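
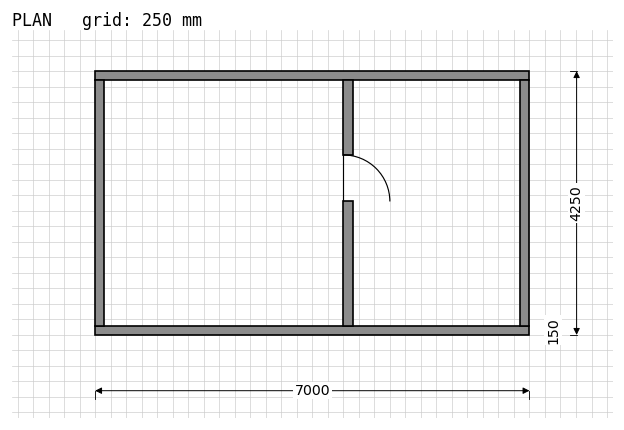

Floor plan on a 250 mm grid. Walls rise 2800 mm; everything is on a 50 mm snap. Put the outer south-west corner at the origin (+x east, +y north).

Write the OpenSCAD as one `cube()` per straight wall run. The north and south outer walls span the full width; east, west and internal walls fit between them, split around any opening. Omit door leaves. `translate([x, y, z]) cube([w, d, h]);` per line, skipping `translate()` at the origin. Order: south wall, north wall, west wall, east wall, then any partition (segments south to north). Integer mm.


cube([7000, 150, 2800]);
translate([0, 4100, 0]) cube([7000, 150, 2800]);
translate([0, 150, 0]) cube([150, 3950, 2800]);
translate([6850, 150, 0]) cube([150, 3950, 2800]);
translate([4000, 150, 0]) cube([150, 2000, 2800]);
translate([4000, 2900, 0]) cube([150, 1200, 2800]);


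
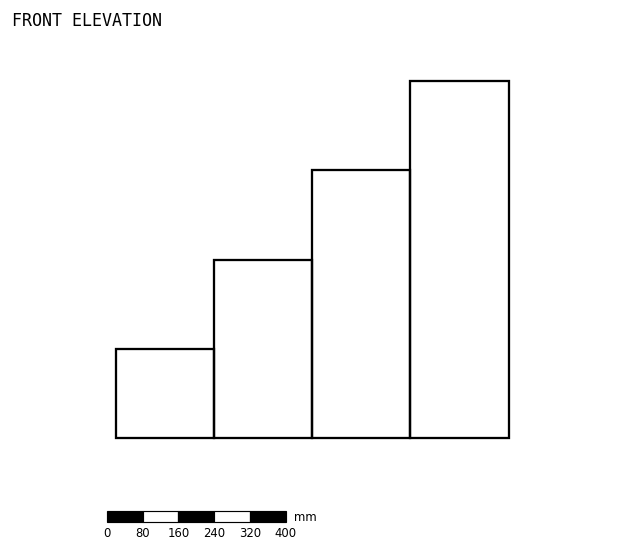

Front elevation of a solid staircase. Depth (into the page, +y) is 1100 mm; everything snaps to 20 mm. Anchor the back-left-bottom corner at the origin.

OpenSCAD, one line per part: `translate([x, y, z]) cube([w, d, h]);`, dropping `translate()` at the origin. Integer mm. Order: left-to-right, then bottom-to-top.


cube([220, 1100, 200]);
translate([220, 0, 0]) cube([220, 1100, 400]);
translate([440, 0, 0]) cube([220, 1100, 600]);
translate([660, 0, 0]) cube([220, 1100, 800]);


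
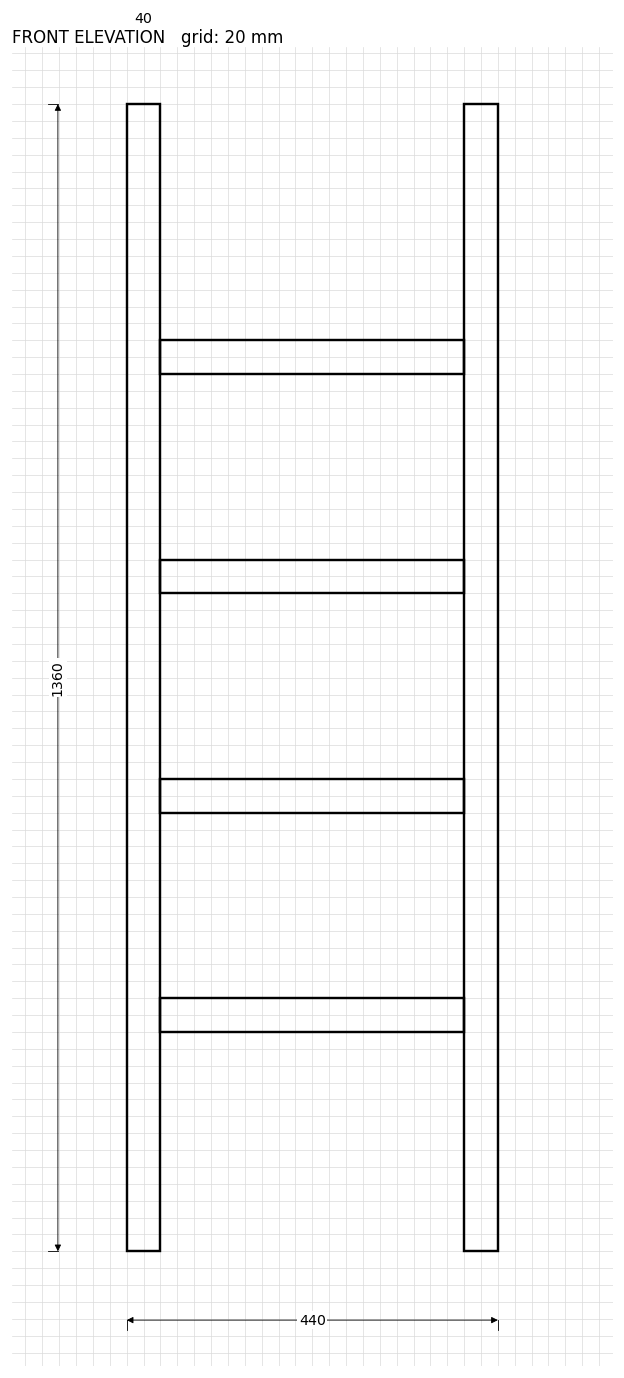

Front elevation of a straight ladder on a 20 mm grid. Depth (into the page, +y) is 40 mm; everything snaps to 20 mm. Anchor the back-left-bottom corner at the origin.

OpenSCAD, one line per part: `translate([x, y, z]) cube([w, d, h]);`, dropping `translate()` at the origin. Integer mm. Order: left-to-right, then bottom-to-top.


cube([40, 40, 1360]);
translate([40, 0, 260]) cube([360, 40, 40]);
translate([40, 0, 520]) cube([360, 40, 40]);
translate([40, 0, 780]) cube([360, 40, 40]);
translate([40, 0, 1040]) cube([360, 40, 40]);
translate([400, 0, 0]) cube([40, 40, 1360]);


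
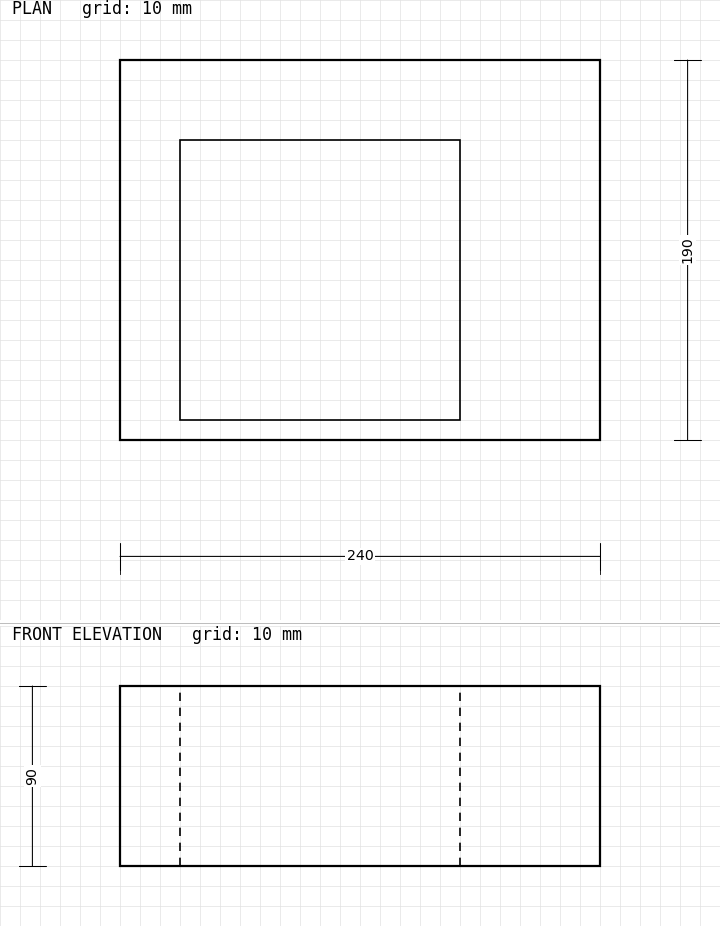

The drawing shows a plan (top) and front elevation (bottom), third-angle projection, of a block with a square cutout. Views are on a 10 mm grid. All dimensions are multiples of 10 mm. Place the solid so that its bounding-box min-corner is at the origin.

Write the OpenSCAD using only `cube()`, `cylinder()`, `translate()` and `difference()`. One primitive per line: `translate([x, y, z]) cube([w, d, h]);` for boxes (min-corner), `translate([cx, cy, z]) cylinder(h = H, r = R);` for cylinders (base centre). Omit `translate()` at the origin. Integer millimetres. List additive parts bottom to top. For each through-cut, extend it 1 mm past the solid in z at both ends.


difference() {
  cube([240, 190, 90]);
  translate([30, 10, -1]) cube([140, 140, 92]);
}


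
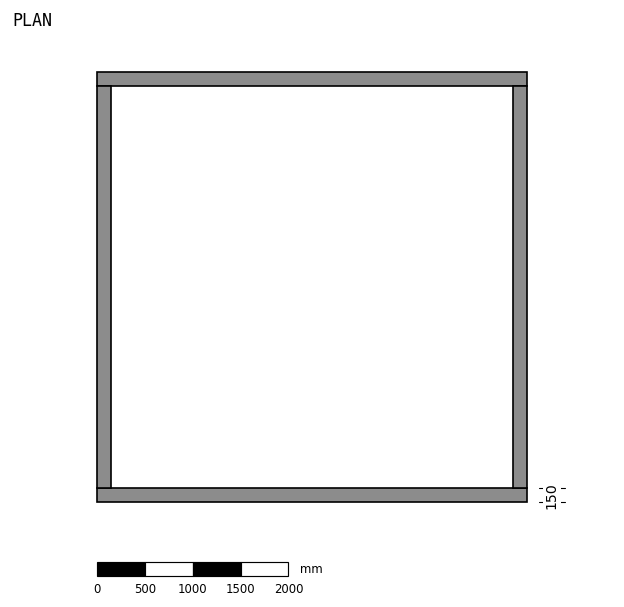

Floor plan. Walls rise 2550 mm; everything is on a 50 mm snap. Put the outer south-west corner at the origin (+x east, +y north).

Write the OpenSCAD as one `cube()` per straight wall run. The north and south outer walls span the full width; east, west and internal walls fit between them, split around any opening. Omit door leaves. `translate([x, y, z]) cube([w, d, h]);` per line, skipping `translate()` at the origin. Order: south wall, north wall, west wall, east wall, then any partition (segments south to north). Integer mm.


cube([4500, 150, 2550]);
translate([0, 4350, 0]) cube([4500, 150, 2550]);
translate([0, 150, 0]) cube([150, 4200, 2550]);
translate([4350, 150, 0]) cube([150, 4200, 2550]);


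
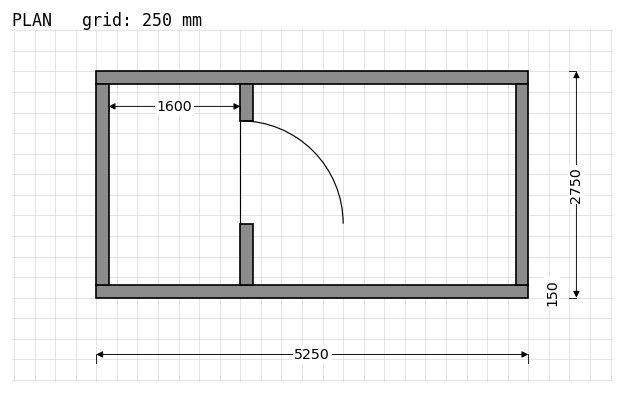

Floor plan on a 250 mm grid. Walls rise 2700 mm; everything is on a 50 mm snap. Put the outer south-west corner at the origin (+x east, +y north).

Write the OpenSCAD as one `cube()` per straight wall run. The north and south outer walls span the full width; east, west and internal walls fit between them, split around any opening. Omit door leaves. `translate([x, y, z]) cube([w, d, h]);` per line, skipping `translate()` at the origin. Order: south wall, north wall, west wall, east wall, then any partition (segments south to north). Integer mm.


cube([5250, 150, 2700]);
translate([0, 2600, 0]) cube([5250, 150, 2700]);
translate([0, 150, 0]) cube([150, 2450, 2700]);
translate([5100, 150, 0]) cube([150, 2450, 2700]);
translate([1750, 150, 0]) cube([150, 750, 2700]);
translate([1750, 2150, 0]) cube([150, 450, 2700]);


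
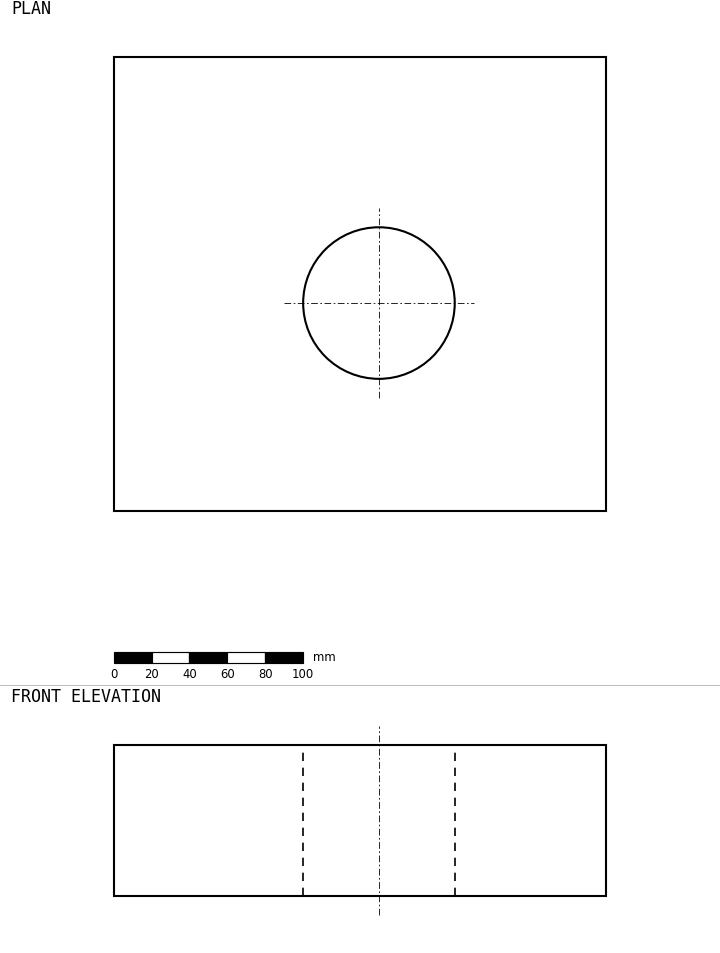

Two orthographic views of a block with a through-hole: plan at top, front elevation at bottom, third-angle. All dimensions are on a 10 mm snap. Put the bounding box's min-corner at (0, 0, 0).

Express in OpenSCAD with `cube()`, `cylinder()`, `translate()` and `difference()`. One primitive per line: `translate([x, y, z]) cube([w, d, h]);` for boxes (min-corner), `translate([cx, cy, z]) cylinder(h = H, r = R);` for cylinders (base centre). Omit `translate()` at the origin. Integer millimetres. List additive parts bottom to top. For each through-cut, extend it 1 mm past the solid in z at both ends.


difference() {
  cube([260, 240, 80]);
  translate([140, 110, -1]) cylinder(h = 82, r = 40);
}


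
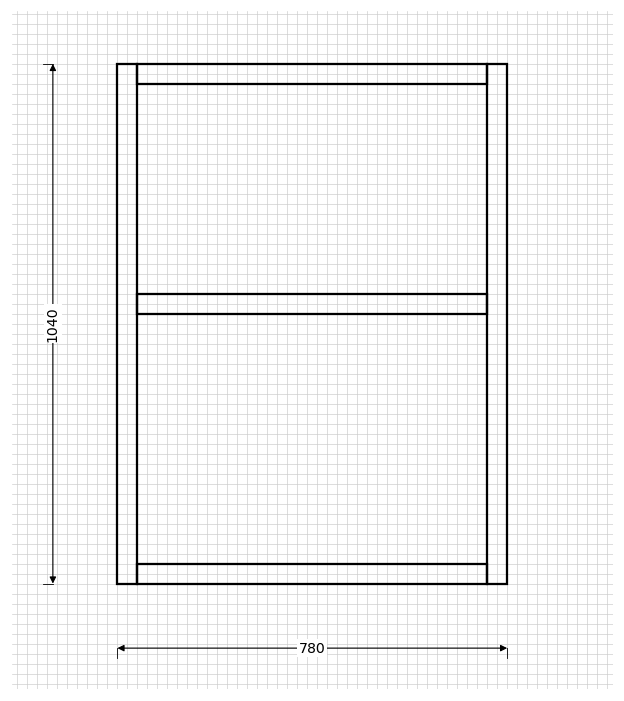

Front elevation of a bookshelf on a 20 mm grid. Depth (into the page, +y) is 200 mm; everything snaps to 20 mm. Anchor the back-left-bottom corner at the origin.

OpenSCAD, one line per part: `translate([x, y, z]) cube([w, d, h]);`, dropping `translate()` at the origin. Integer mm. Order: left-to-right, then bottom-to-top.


cube([40, 200, 1040]);
translate([40, 0, 0]) cube([700, 200, 40]);
translate([40, 0, 540]) cube([700, 200, 40]);
translate([40, 0, 1000]) cube([700, 200, 40]);
translate([740, 0, 0]) cube([40, 200, 1040]);


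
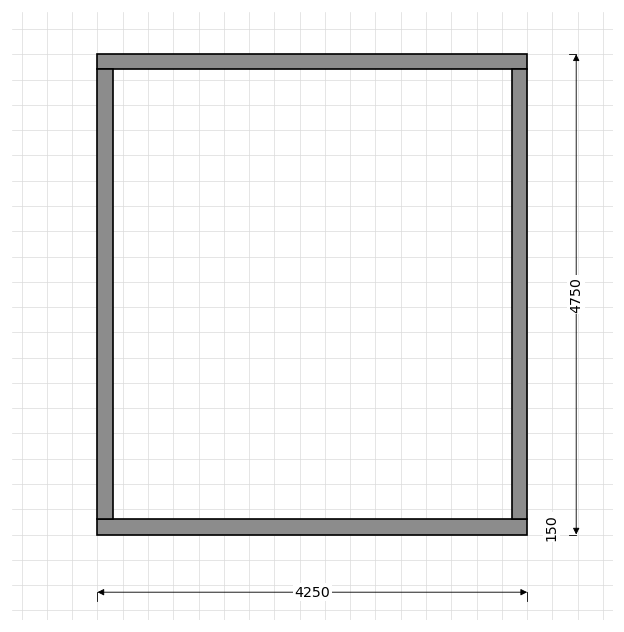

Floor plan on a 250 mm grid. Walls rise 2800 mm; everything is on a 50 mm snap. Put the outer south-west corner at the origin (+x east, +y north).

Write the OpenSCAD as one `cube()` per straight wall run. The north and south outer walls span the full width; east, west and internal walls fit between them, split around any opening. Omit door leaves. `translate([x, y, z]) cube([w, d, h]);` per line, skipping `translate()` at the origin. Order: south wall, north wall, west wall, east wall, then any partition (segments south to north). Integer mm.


cube([4250, 150, 2800]);
translate([0, 4600, 0]) cube([4250, 150, 2800]);
translate([0, 150, 0]) cube([150, 4450, 2800]);
translate([4100, 150, 0]) cube([150, 4450, 2800]);


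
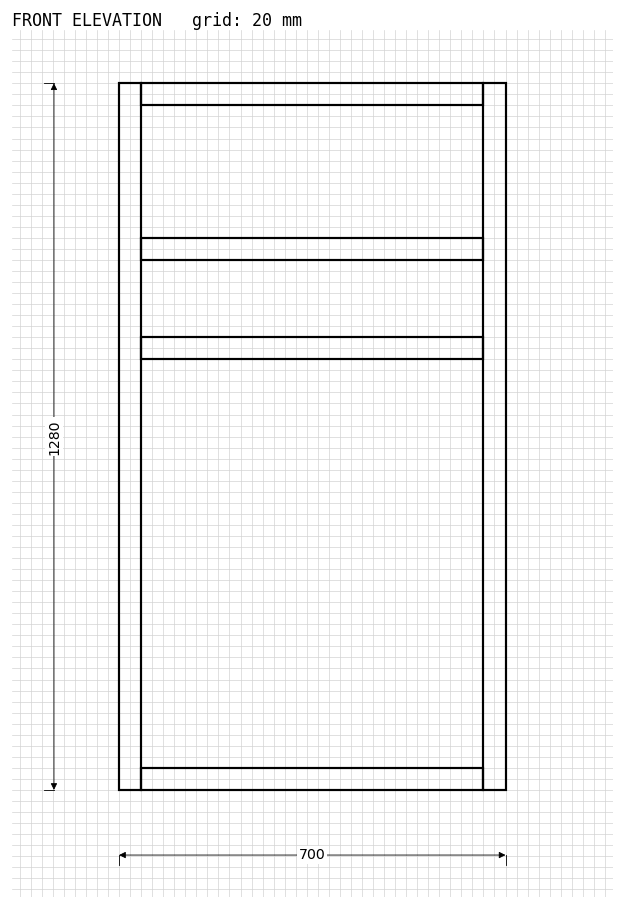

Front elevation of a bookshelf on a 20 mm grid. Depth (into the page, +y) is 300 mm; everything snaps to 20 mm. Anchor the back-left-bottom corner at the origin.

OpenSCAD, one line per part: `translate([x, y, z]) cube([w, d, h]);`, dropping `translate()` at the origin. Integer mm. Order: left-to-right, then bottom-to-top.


cube([40, 300, 1280]);
translate([40, 0, 0]) cube([620, 300, 40]);
translate([40, 0, 780]) cube([620, 300, 40]);
translate([40, 0, 960]) cube([620, 300, 40]);
translate([40, 0, 1240]) cube([620, 300, 40]);
translate([660, 0, 0]) cube([40, 300, 1280]);


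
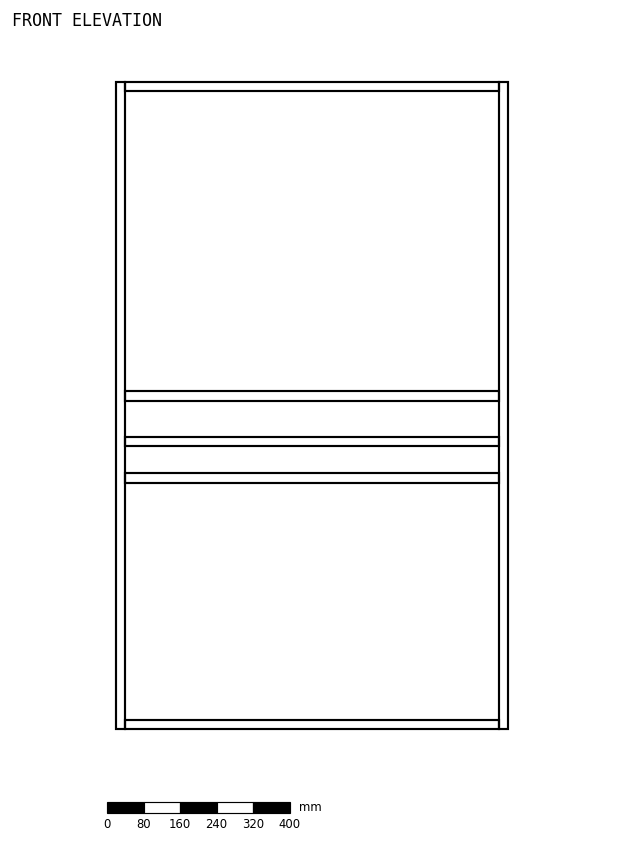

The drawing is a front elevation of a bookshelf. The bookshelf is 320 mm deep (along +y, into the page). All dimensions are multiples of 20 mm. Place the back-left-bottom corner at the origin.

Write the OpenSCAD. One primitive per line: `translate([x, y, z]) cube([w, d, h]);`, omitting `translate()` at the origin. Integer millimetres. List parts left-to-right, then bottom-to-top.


cube([20, 320, 1420]);
translate([20, 0, 0]) cube([820, 320, 20]);
translate([20, 0, 540]) cube([820, 320, 20]);
translate([20, 0, 620]) cube([820, 320, 20]);
translate([20, 0, 720]) cube([820, 320, 20]);
translate([20, 0, 1400]) cube([820, 320, 20]);
translate([840, 0, 0]) cube([20, 320, 1420]);


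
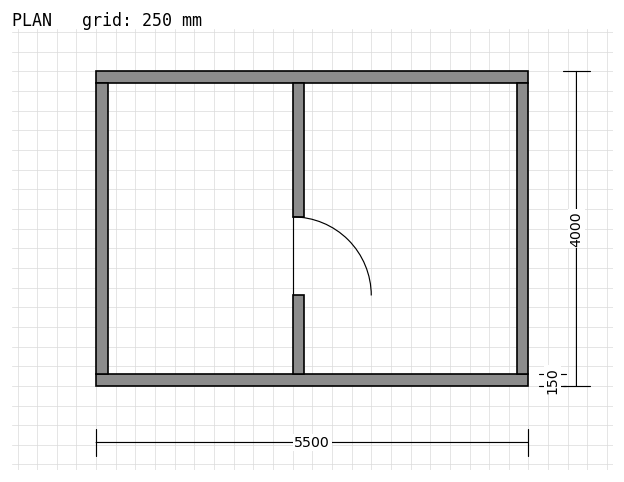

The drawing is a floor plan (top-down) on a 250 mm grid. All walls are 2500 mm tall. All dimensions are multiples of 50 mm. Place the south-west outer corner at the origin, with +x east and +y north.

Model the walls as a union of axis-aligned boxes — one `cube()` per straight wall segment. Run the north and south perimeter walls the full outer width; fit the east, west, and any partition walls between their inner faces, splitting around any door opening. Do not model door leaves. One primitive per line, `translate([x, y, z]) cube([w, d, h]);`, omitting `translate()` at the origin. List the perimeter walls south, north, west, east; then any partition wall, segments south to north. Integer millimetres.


cube([5500, 150, 2500]);
translate([0, 3850, 0]) cube([5500, 150, 2500]);
translate([0, 150, 0]) cube([150, 3700, 2500]);
translate([5350, 150, 0]) cube([150, 3700, 2500]);
translate([2500, 150, 0]) cube([150, 1000, 2500]);
translate([2500, 2150, 0]) cube([150, 1700, 2500]);


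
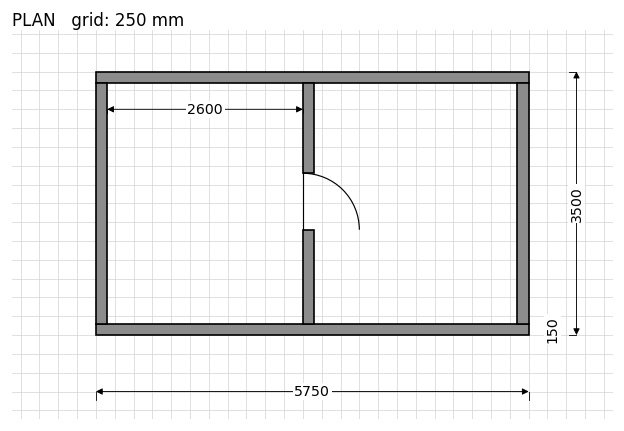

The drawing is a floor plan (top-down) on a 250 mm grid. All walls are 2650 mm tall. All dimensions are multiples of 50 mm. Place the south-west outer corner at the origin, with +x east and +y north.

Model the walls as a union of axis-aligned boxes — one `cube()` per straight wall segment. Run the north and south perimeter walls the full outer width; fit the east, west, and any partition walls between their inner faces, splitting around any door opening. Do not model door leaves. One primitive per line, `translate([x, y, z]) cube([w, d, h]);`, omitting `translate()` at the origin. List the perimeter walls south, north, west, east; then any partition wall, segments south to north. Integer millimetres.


cube([5750, 150, 2650]);
translate([0, 3350, 0]) cube([5750, 150, 2650]);
translate([0, 150, 0]) cube([150, 3200, 2650]);
translate([5600, 150, 0]) cube([150, 3200, 2650]);
translate([2750, 150, 0]) cube([150, 1250, 2650]);
translate([2750, 2150, 0]) cube([150, 1200, 2650]);


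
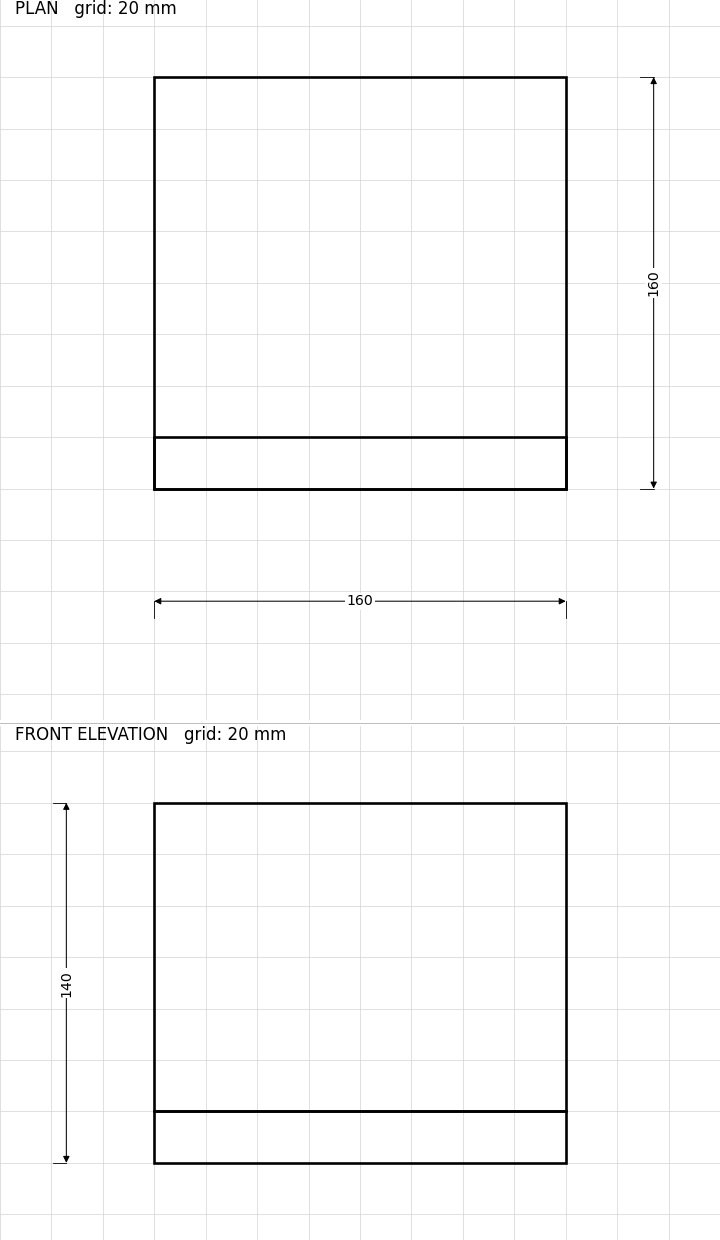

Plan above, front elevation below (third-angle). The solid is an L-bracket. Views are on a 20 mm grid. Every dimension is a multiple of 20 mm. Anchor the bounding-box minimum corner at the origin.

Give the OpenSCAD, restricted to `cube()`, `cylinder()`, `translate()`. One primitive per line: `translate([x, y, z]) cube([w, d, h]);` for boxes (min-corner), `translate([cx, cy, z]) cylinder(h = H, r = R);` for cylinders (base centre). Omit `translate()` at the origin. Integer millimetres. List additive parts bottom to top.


cube([160, 160, 20]);
translate([0, 0, 20]) cube([160, 20, 120]);


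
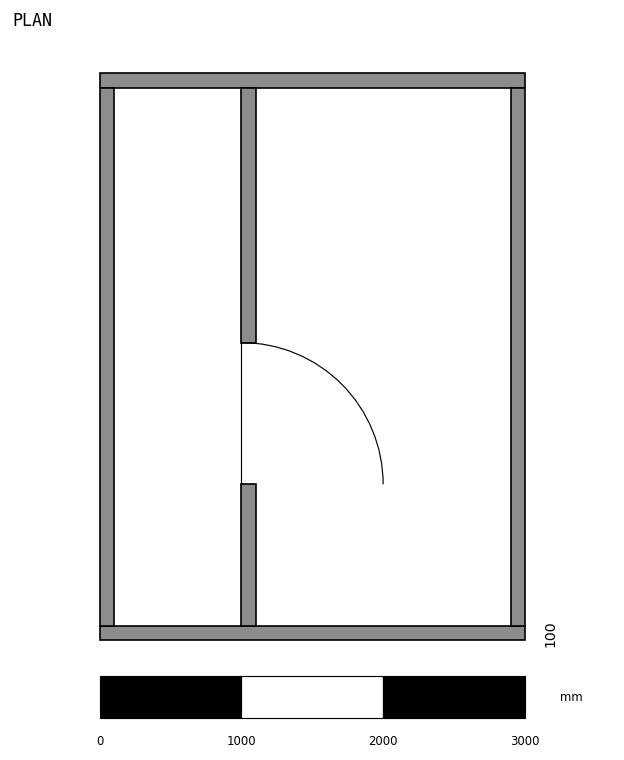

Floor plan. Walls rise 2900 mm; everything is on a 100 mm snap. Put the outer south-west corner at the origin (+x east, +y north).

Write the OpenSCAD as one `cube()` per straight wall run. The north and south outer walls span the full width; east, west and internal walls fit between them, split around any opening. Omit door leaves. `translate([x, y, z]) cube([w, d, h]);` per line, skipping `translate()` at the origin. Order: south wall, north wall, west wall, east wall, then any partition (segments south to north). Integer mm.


cube([3000, 100, 2900]);
translate([0, 3900, 0]) cube([3000, 100, 2900]);
translate([0, 100, 0]) cube([100, 3800, 2900]);
translate([2900, 100, 0]) cube([100, 3800, 2900]);
translate([1000, 100, 0]) cube([100, 1000, 2900]);
translate([1000, 2100, 0]) cube([100, 1800, 2900]);


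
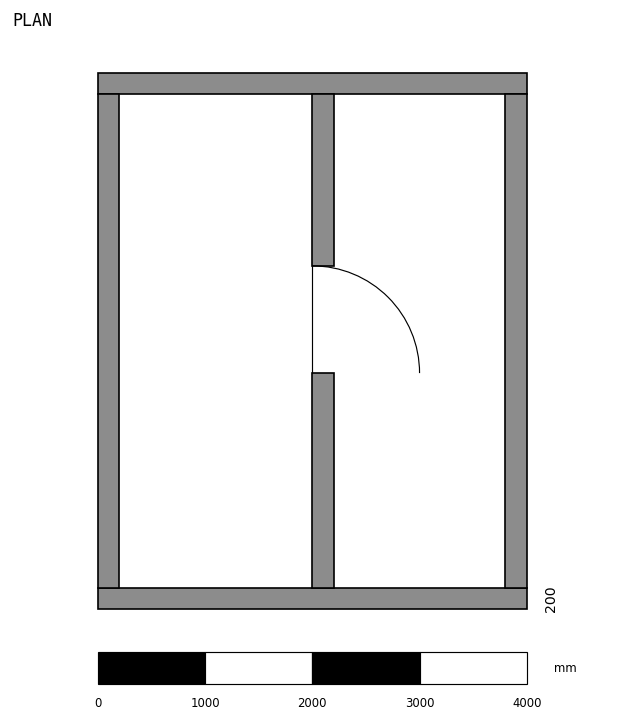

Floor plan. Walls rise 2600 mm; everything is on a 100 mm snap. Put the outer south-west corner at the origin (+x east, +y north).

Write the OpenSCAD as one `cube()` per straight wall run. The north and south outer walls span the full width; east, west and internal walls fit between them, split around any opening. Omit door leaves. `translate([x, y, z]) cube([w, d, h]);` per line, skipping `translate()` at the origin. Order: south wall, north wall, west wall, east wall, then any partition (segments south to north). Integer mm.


cube([4000, 200, 2600]);
translate([0, 4800, 0]) cube([4000, 200, 2600]);
translate([0, 200, 0]) cube([200, 4600, 2600]);
translate([3800, 200, 0]) cube([200, 4600, 2600]);
translate([2000, 200, 0]) cube([200, 2000, 2600]);
translate([2000, 3200, 0]) cube([200, 1600, 2600]);


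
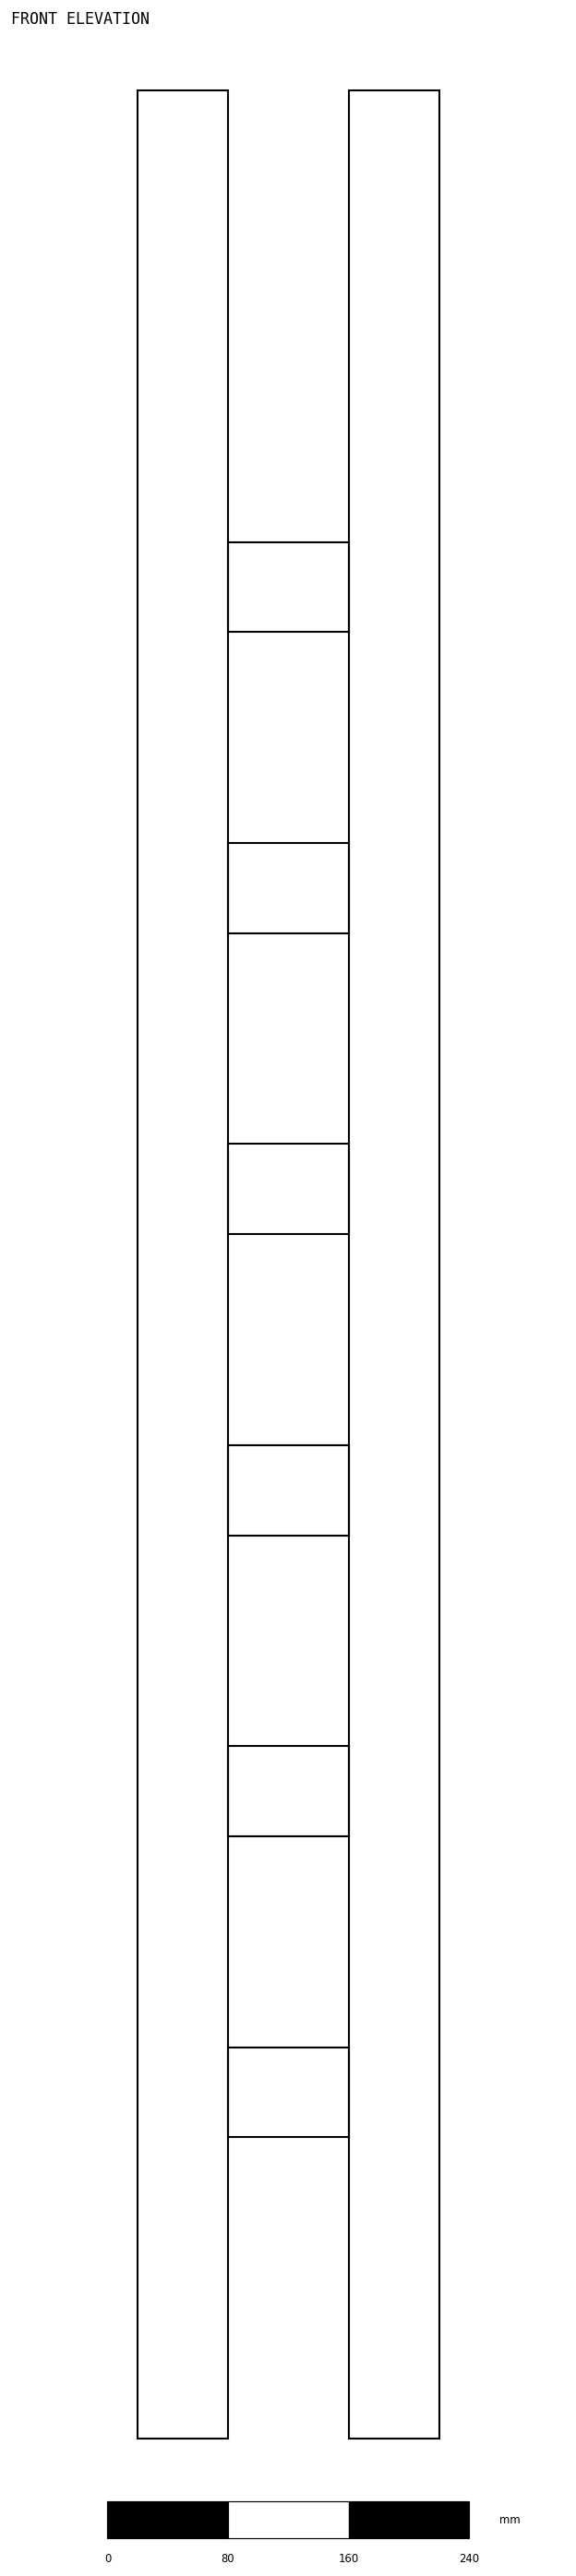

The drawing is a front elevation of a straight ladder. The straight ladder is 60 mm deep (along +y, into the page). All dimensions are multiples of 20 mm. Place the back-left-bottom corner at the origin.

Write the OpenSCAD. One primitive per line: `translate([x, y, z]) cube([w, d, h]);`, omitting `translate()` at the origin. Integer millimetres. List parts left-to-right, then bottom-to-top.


cube([60, 60, 1560]);
translate([60, 0, 200]) cube([80, 60, 60]);
translate([60, 0, 400]) cube([80, 60, 60]);
translate([60, 0, 600]) cube([80, 60, 60]);
translate([60, 0, 800]) cube([80, 60, 60]);
translate([60, 0, 1000]) cube([80, 60, 60]);
translate([60, 0, 1200]) cube([80, 60, 60]);
translate([140, 0, 0]) cube([60, 60, 1560]);


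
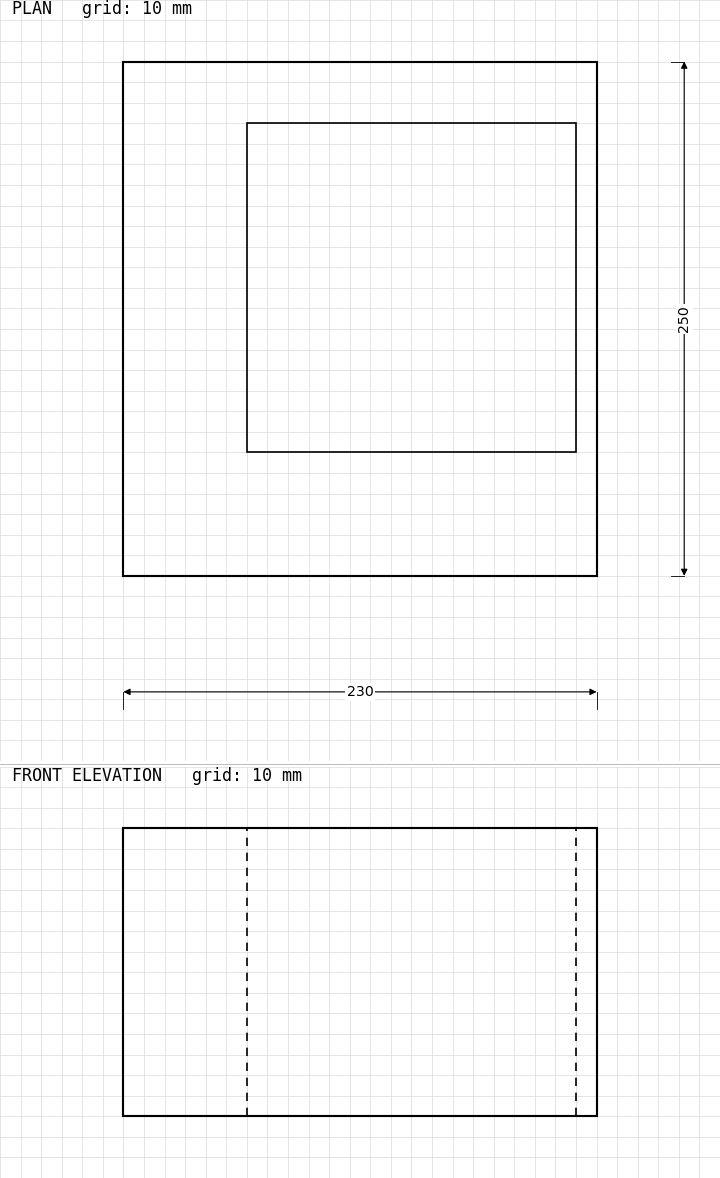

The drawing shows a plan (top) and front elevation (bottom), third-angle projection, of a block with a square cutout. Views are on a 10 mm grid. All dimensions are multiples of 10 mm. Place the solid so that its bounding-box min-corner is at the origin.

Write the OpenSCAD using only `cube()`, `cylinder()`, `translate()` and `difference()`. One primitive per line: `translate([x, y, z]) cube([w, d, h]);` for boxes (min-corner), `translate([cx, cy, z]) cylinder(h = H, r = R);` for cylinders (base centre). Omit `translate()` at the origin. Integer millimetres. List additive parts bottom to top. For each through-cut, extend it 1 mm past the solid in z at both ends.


difference() {
  cube([230, 250, 140]);
  translate([60, 60, -1]) cube([160, 160, 142]);
}


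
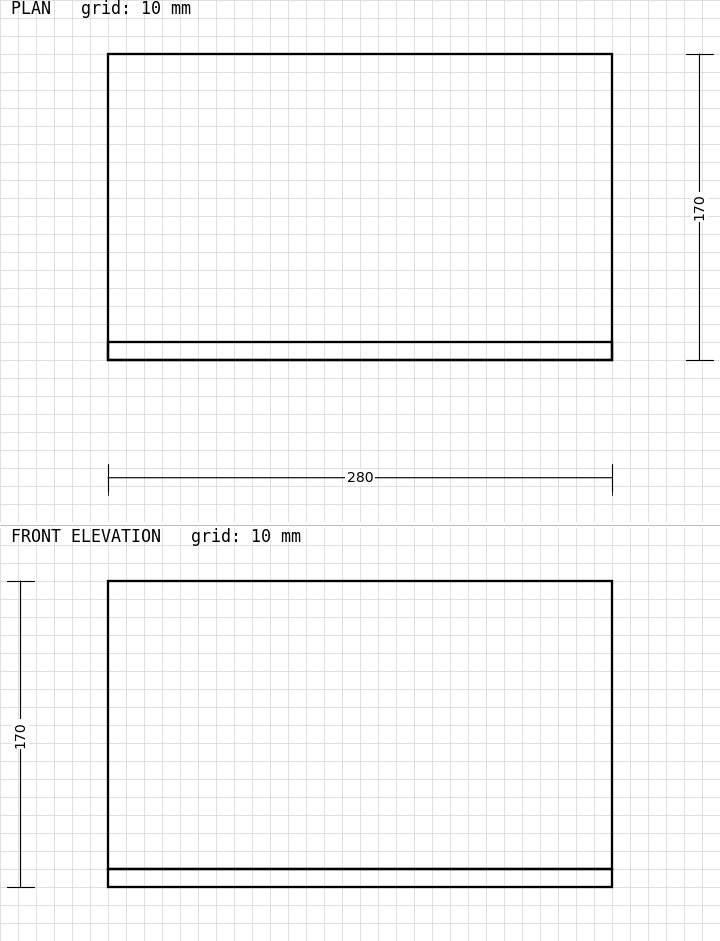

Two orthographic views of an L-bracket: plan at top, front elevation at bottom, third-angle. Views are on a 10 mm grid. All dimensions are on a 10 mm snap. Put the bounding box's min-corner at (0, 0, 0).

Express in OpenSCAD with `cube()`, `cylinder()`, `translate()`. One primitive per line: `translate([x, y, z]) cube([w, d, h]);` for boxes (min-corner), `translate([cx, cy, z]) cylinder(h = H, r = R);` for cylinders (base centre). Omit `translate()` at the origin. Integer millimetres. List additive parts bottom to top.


cube([280, 170, 10]);
translate([0, 0, 10]) cube([280, 10, 160]);


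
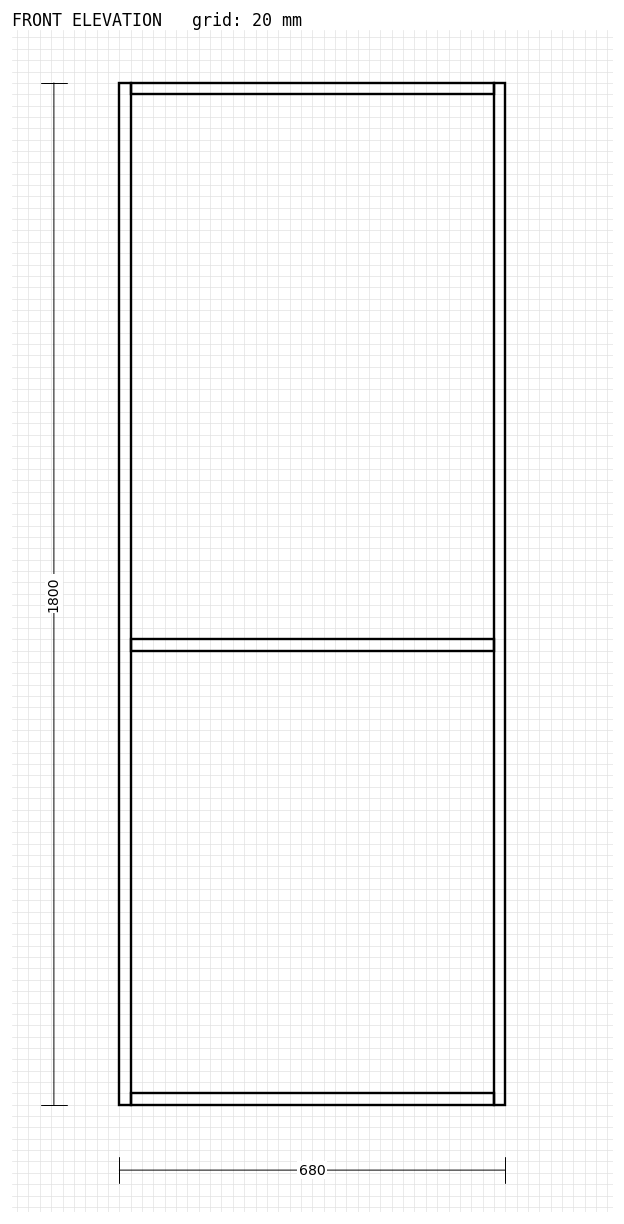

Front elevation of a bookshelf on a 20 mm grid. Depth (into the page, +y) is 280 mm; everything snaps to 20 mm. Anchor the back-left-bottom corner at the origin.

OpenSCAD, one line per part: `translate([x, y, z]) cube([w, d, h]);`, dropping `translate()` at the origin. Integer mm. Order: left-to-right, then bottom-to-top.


cube([20, 280, 1800]);
translate([20, 0, 0]) cube([640, 280, 20]);
translate([20, 0, 800]) cube([640, 280, 20]);
translate([20, 0, 1780]) cube([640, 280, 20]);
translate([660, 0, 0]) cube([20, 280, 1800]);


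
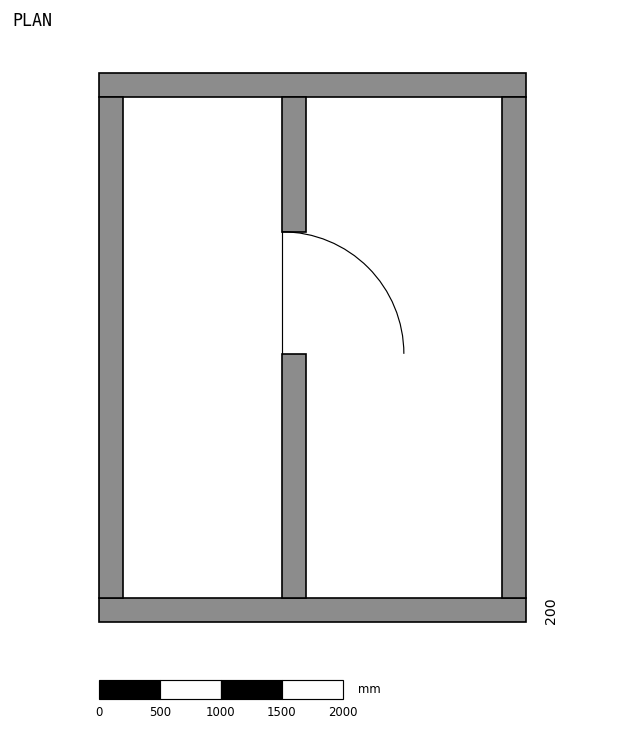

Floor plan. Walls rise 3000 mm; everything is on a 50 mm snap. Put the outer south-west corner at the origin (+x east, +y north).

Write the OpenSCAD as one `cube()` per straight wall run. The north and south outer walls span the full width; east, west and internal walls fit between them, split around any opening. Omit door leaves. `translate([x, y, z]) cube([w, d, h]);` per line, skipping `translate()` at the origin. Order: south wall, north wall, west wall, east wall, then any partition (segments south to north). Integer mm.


cube([3500, 200, 3000]);
translate([0, 4300, 0]) cube([3500, 200, 3000]);
translate([0, 200, 0]) cube([200, 4100, 3000]);
translate([3300, 200, 0]) cube([200, 4100, 3000]);
translate([1500, 200, 0]) cube([200, 2000, 3000]);
translate([1500, 3200, 0]) cube([200, 1100, 3000]);


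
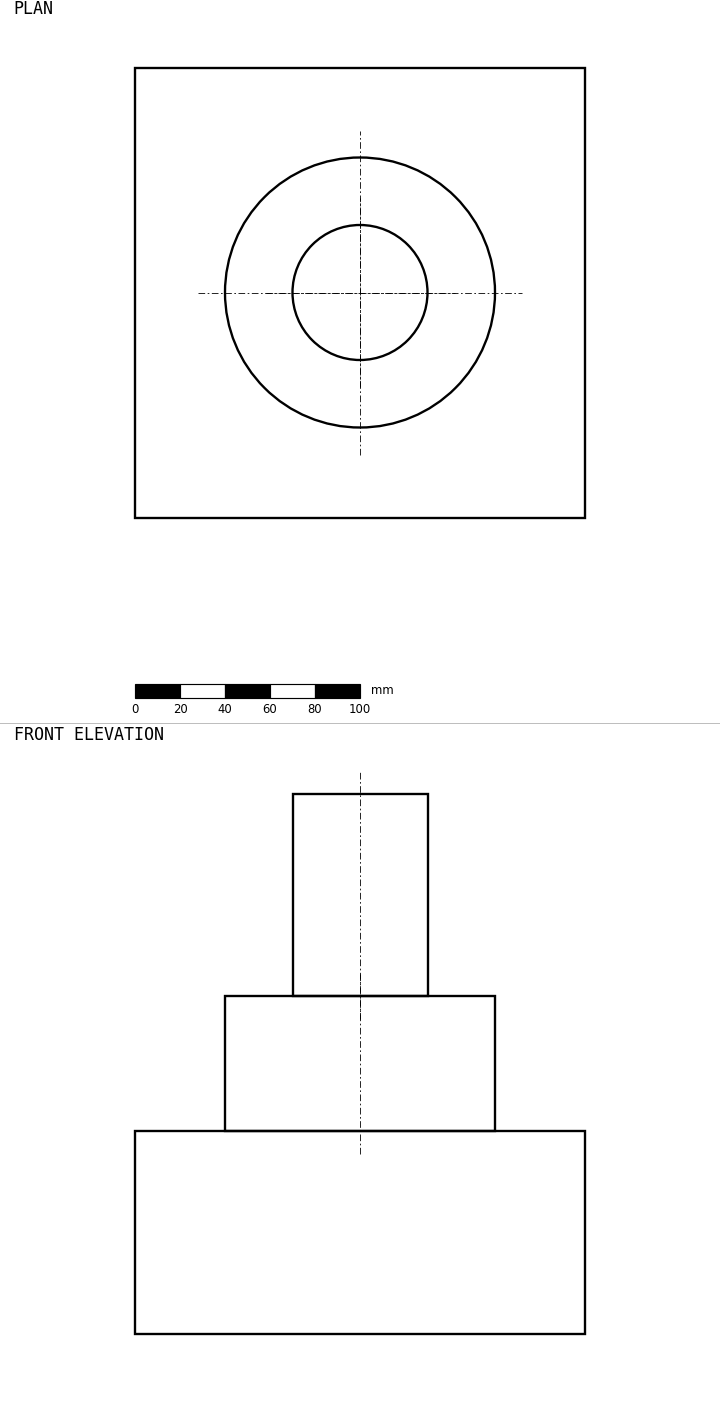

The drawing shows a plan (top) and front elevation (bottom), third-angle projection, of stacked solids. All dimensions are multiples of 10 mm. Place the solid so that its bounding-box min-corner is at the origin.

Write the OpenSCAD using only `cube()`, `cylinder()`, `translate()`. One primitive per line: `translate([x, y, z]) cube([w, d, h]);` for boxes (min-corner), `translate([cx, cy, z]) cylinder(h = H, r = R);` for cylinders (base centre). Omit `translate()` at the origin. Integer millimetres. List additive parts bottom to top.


cube([200, 200, 90]);
translate([100, 100, 90]) cylinder(h = 60, r = 60);
translate([100, 100, 150]) cylinder(h = 90, r = 30);


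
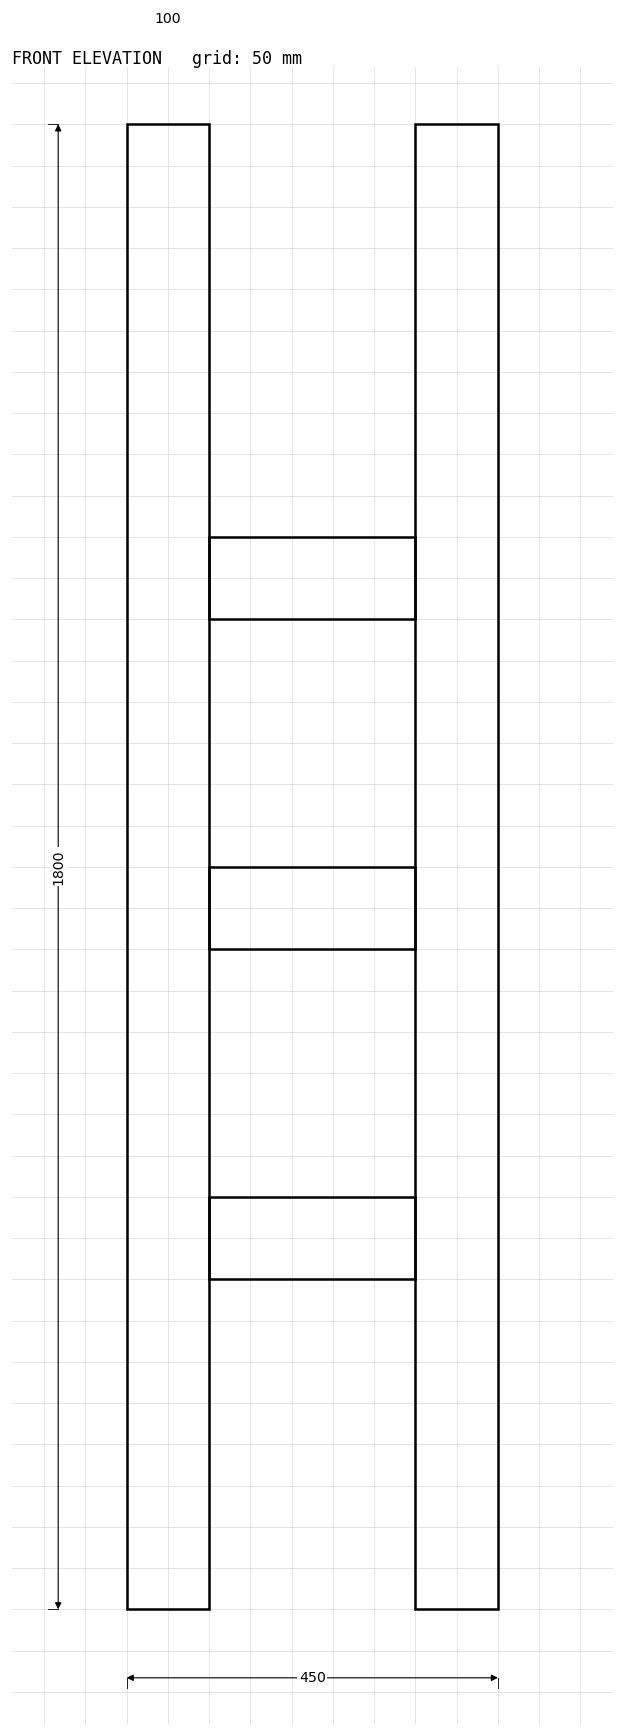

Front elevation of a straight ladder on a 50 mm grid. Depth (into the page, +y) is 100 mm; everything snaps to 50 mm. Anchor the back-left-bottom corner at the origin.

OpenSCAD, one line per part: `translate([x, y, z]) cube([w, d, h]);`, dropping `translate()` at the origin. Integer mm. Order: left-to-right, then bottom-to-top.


cube([100, 100, 1800]);
translate([100, 0, 400]) cube([250, 100, 100]);
translate([100, 0, 800]) cube([250, 100, 100]);
translate([100, 0, 1200]) cube([250, 100, 100]);
translate([350, 0, 0]) cube([100, 100, 1800]);


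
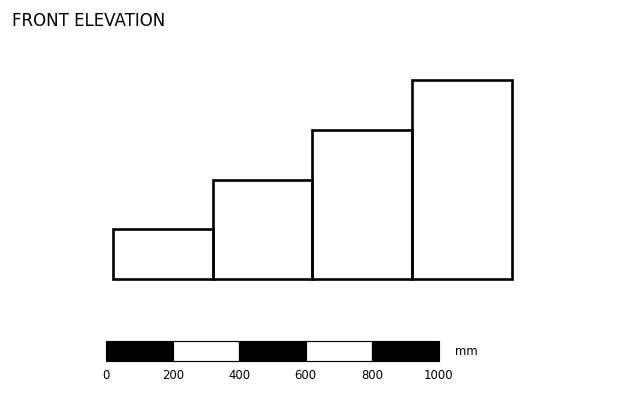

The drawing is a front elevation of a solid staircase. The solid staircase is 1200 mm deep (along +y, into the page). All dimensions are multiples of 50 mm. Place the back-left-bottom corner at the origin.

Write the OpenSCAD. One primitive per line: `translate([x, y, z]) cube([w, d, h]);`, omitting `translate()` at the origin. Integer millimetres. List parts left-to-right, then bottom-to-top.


cube([300, 1200, 150]);
translate([300, 0, 0]) cube([300, 1200, 300]);
translate([600, 0, 0]) cube([300, 1200, 450]);
translate([900, 0, 0]) cube([300, 1200, 600]);


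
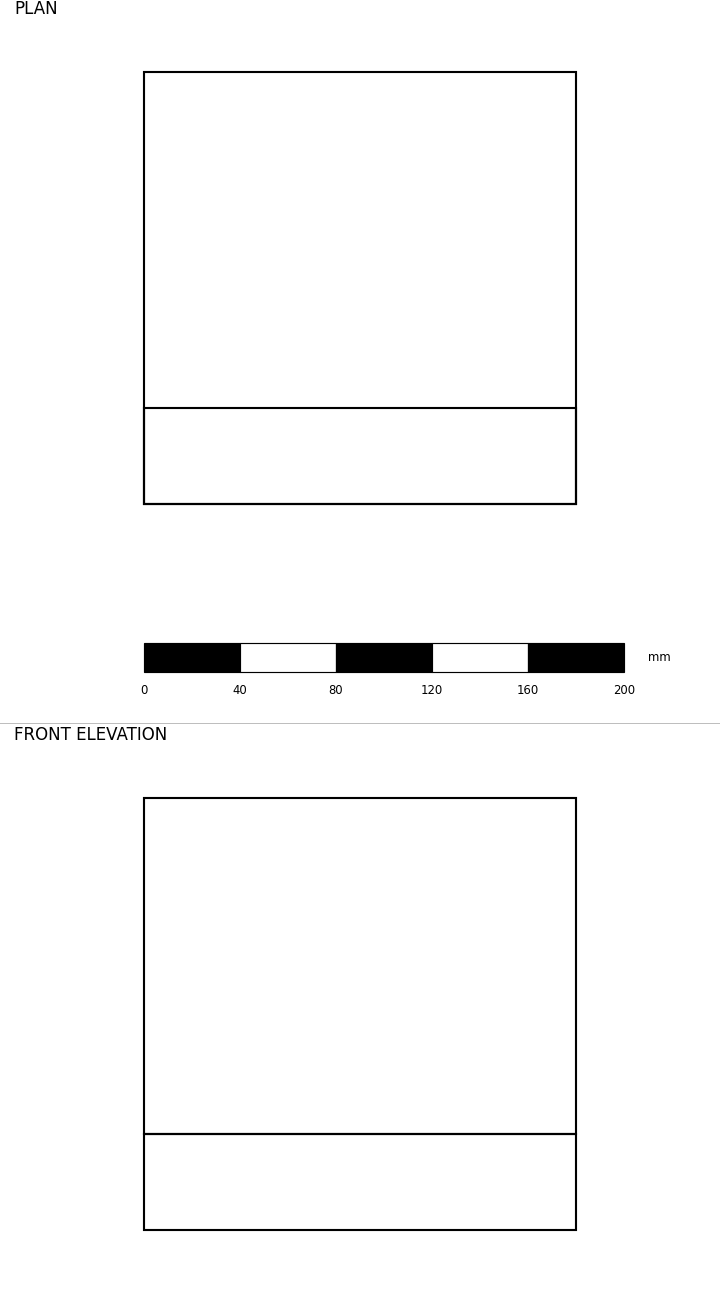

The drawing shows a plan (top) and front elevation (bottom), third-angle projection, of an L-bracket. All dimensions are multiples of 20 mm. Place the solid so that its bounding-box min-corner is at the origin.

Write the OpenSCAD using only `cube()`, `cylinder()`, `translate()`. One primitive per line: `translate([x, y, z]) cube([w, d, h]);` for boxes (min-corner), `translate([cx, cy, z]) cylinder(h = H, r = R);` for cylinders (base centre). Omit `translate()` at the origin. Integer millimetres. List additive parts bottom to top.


cube([180, 180, 40]);
translate([0, 0, 40]) cube([180, 40, 140]);


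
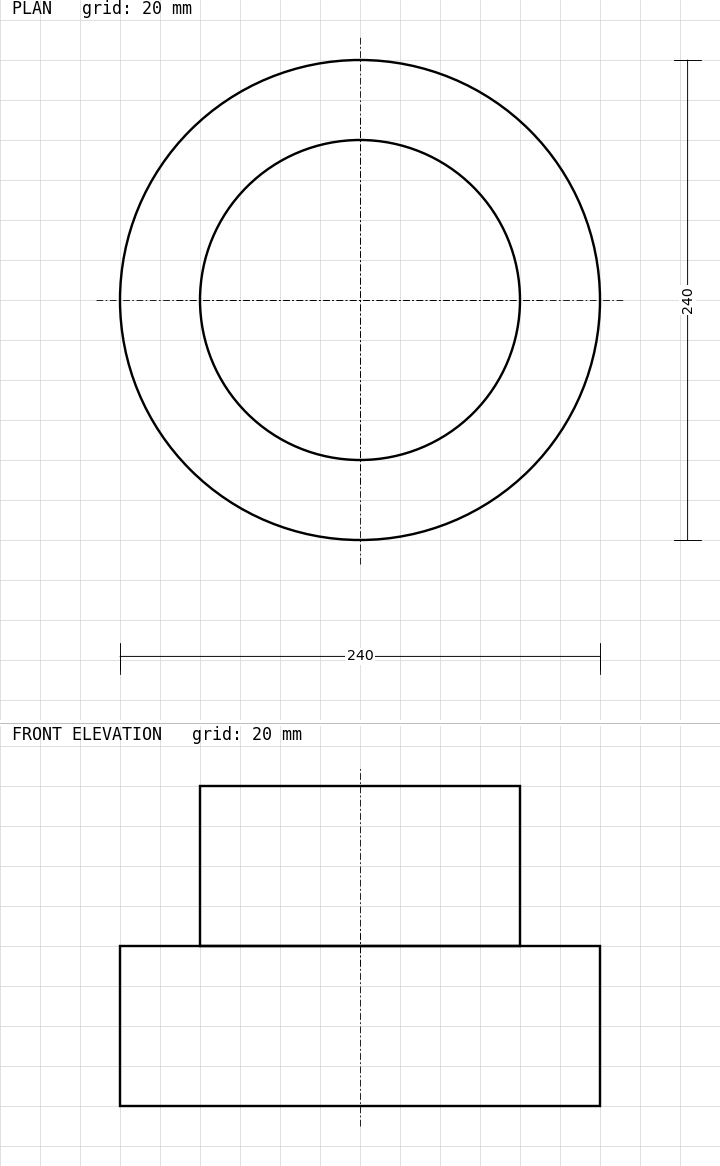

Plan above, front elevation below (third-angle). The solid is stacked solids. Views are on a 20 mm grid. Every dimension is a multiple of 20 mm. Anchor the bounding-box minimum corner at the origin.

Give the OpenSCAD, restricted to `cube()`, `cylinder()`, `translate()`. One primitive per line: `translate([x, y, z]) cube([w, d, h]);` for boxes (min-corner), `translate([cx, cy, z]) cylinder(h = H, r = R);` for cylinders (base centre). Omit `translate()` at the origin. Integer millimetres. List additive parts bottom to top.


translate([120, 120, 0]) cylinder(h = 80, r = 120);
translate([120, 120, 80]) cylinder(h = 80, r = 80);


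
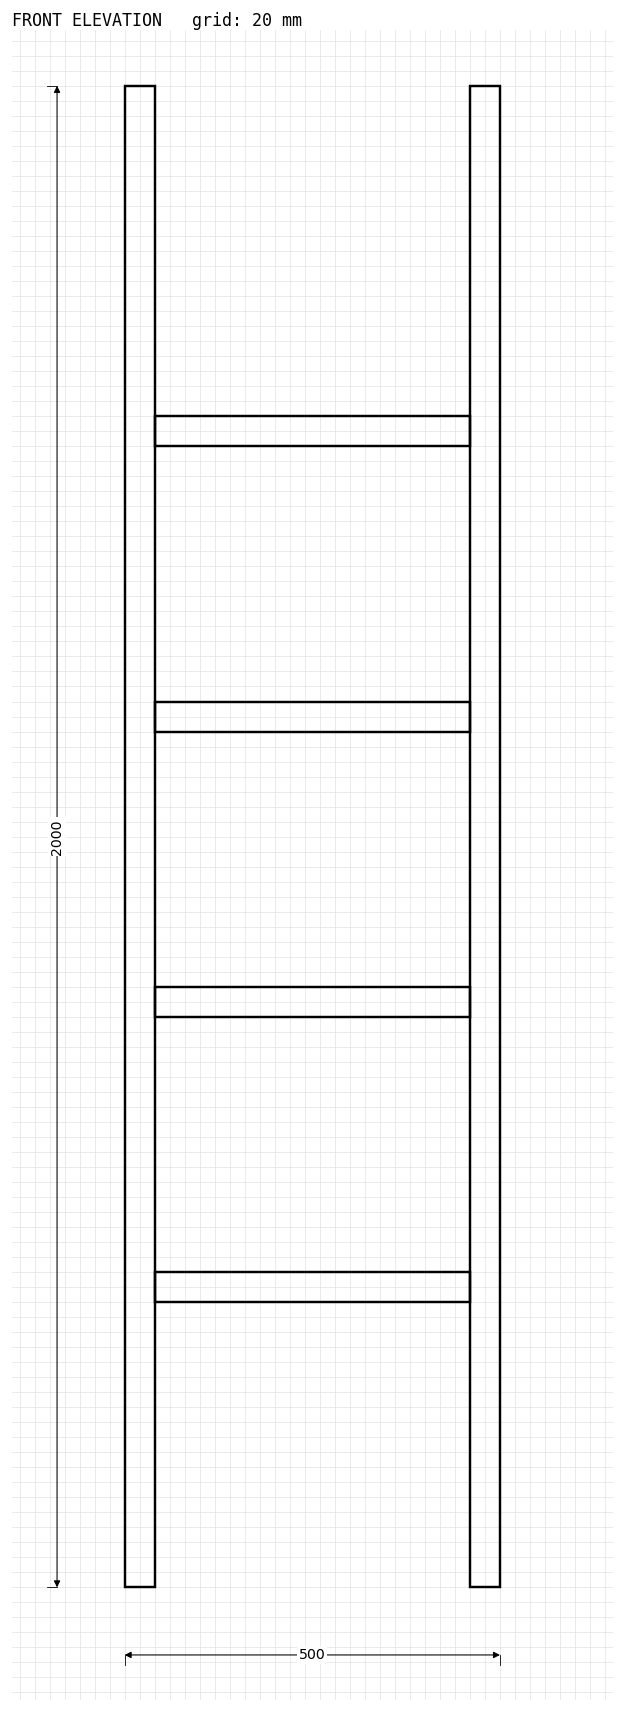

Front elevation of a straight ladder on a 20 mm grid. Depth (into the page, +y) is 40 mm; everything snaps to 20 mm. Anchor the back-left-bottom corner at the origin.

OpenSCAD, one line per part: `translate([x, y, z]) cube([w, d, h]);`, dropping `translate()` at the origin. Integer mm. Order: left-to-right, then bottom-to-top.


cube([40, 40, 2000]);
translate([40, 0, 380]) cube([420, 40, 40]);
translate([40, 0, 760]) cube([420, 40, 40]);
translate([40, 0, 1140]) cube([420, 40, 40]);
translate([40, 0, 1520]) cube([420, 40, 40]);
translate([460, 0, 0]) cube([40, 40, 2000]);


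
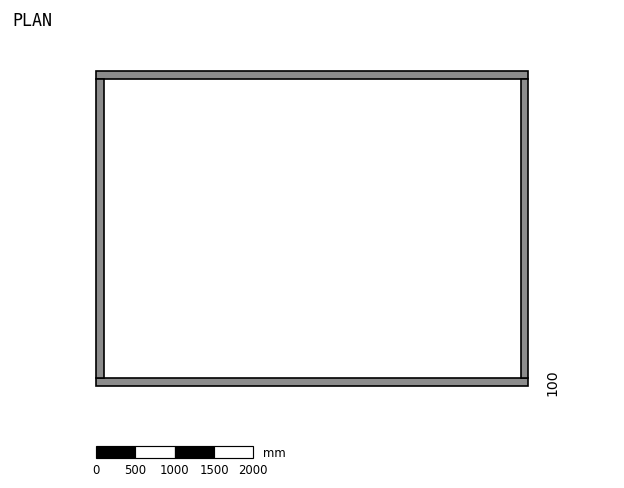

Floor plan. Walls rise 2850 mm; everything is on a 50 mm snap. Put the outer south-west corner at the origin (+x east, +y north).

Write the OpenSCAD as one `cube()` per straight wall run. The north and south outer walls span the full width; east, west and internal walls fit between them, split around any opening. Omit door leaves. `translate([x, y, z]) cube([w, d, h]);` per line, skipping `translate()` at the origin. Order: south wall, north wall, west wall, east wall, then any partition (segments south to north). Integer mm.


cube([5500, 100, 2850]);
translate([0, 3900, 0]) cube([5500, 100, 2850]);
translate([0, 100, 0]) cube([100, 3800, 2850]);
translate([5400, 100, 0]) cube([100, 3800, 2850]);


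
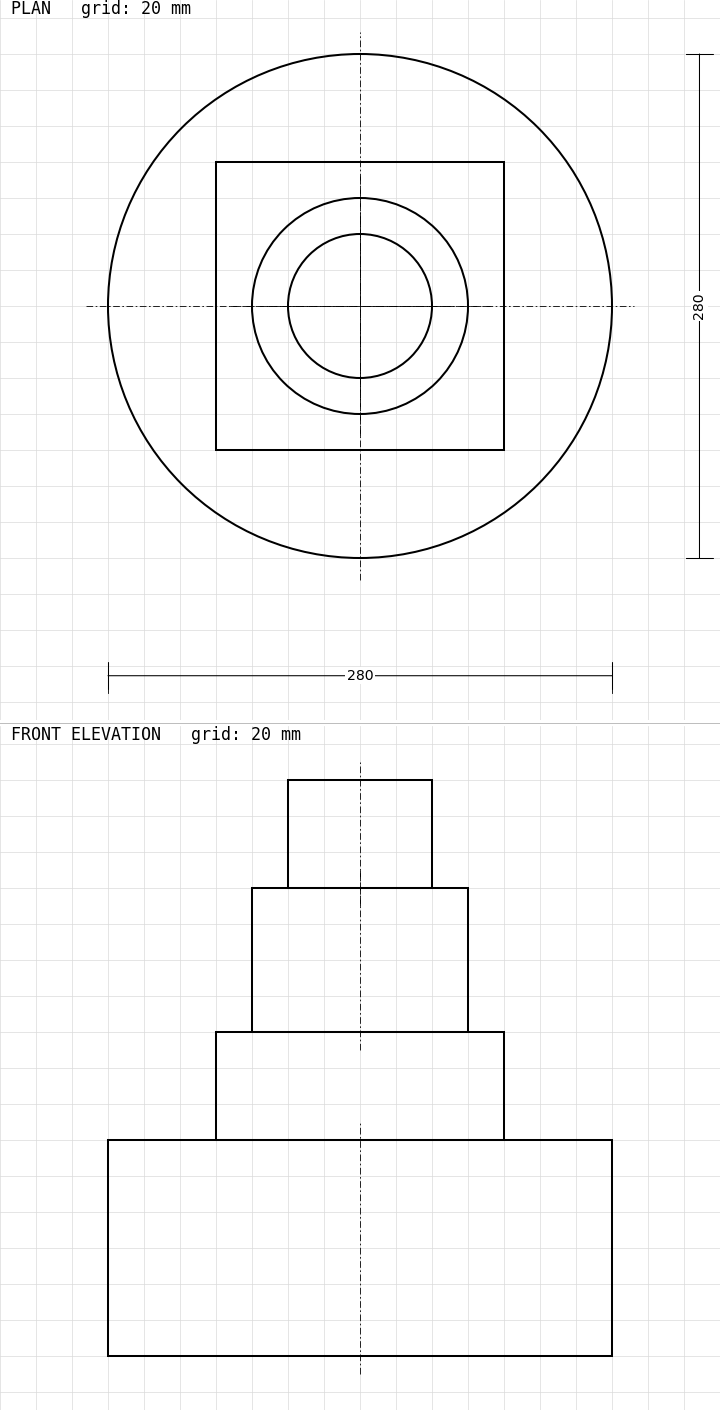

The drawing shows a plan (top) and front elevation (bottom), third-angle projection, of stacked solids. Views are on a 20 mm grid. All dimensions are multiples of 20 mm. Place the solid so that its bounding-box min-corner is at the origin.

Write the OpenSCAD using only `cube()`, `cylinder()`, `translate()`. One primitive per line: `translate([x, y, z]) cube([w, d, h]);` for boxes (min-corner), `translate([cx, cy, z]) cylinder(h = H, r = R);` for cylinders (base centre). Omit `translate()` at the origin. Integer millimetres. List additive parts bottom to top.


translate([140, 140, 0]) cylinder(h = 120, r = 140);
translate([60, 60, 120]) cube([160, 160, 60]);
translate([140, 140, 180]) cylinder(h = 80, r = 60);
translate([140, 140, 260]) cylinder(h = 60, r = 40);


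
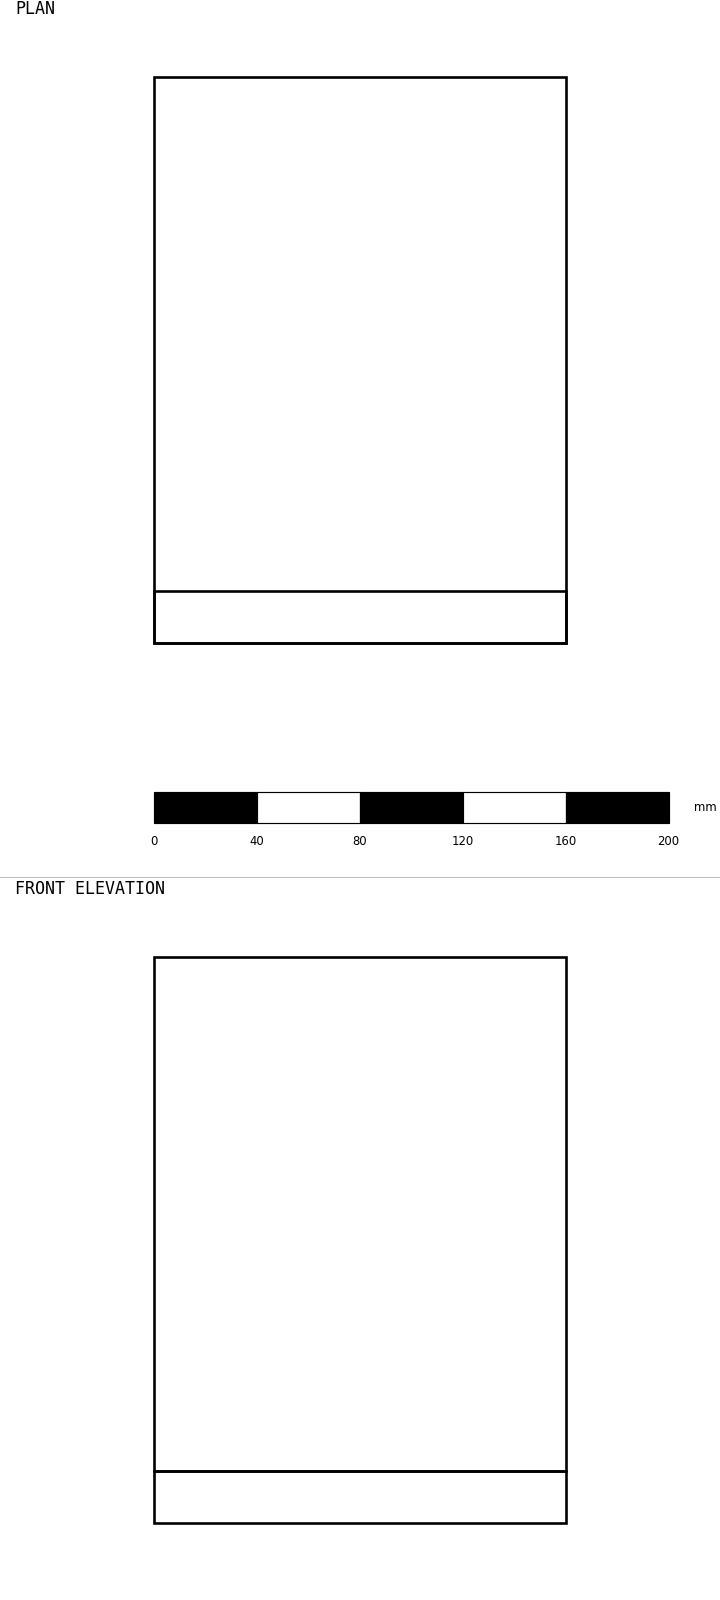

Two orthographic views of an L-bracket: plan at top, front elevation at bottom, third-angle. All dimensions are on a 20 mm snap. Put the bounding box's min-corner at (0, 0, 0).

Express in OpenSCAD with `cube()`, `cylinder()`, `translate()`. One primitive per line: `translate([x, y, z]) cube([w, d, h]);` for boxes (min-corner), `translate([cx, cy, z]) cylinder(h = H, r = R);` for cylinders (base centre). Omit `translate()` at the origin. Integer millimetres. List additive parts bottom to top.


cube([160, 220, 20]);
translate([0, 0, 20]) cube([160, 20, 200]);


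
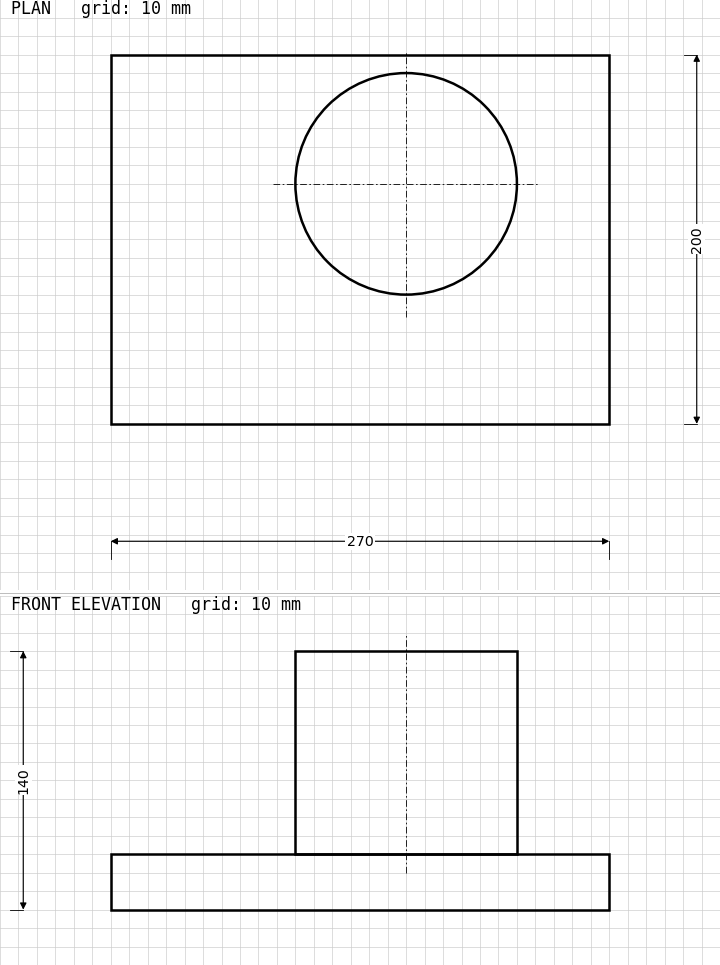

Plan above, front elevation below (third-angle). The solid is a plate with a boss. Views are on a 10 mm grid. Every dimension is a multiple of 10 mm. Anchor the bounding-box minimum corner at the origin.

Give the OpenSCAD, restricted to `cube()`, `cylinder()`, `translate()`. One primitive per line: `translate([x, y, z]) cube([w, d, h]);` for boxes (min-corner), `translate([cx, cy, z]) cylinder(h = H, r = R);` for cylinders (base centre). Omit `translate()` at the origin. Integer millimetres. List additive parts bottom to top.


cube([270, 200, 30]);
translate([160, 130, 30]) cylinder(h = 110, r = 60);


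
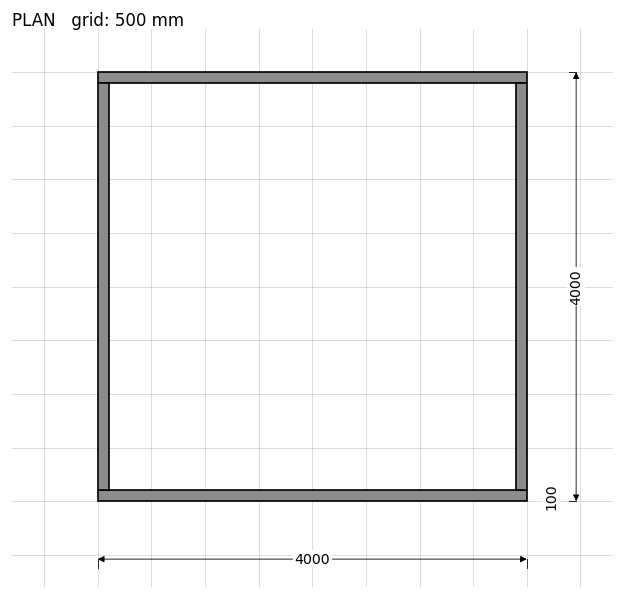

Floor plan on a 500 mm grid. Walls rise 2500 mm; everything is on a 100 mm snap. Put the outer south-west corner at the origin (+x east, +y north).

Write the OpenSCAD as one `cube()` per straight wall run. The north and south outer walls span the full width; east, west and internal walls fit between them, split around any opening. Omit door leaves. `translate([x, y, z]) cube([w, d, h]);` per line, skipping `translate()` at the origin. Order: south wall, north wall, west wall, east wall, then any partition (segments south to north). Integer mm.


cube([4000, 100, 2500]);
translate([0, 3900, 0]) cube([4000, 100, 2500]);
translate([0, 100, 0]) cube([100, 3800, 2500]);
translate([3900, 100, 0]) cube([100, 3800, 2500]);


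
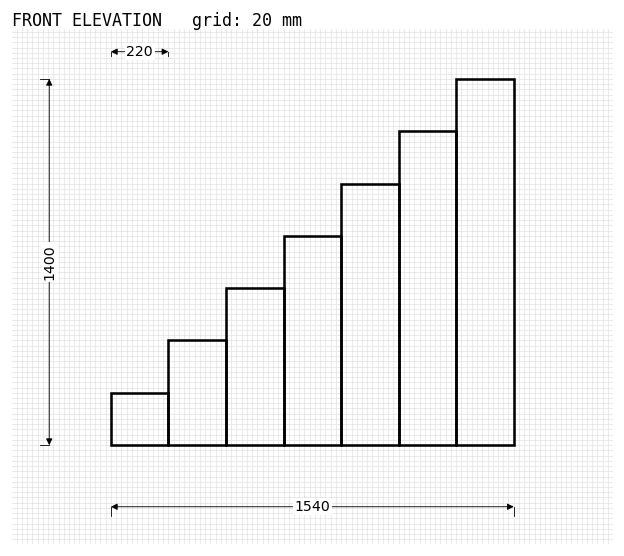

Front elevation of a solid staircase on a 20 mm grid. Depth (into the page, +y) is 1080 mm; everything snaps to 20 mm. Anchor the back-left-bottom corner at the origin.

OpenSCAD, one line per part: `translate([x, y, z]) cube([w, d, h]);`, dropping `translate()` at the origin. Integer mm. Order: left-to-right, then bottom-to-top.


cube([220, 1080, 200]);
translate([220, 0, 0]) cube([220, 1080, 400]);
translate([440, 0, 0]) cube([220, 1080, 600]);
translate([660, 0, 0]) cube([220, 1080, 800]);
translate([880, 0, 0]) cube([220, 1080, 1000]);
translate([1100, 0, 0]) cube([220, 1080, 1200]);
translate([1320, 0, 0]) cube([220, 1080, 1400]);


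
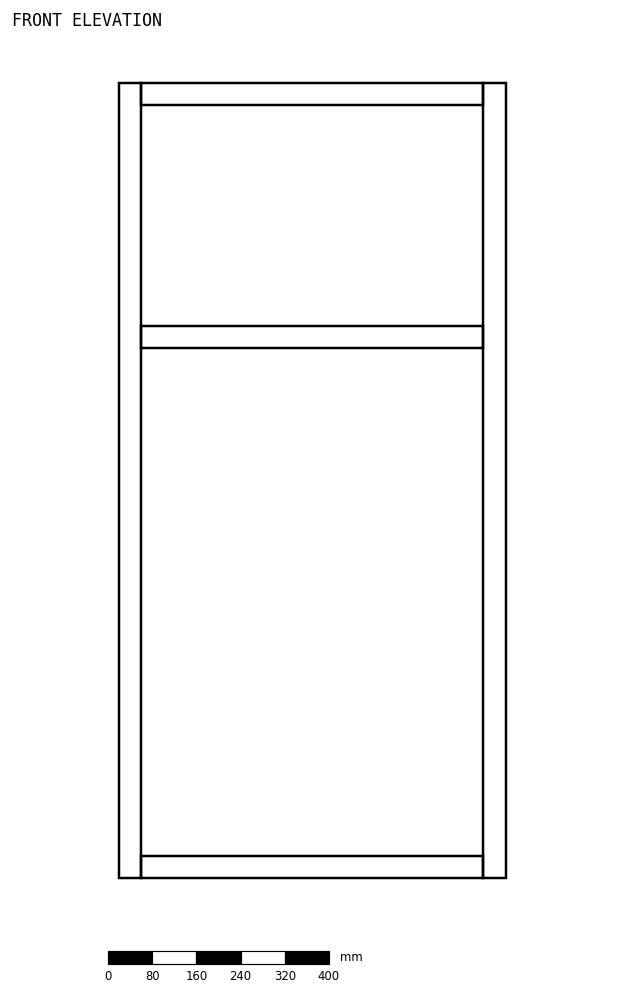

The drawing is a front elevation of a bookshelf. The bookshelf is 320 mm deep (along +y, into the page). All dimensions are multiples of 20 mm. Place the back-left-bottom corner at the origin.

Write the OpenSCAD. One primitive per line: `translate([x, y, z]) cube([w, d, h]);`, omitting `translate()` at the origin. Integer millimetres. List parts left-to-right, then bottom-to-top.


cube([40, 320, 1440]);
translate([40, 0, 0]) cube([620, 320, 40]);
translate([40, 0, 960]) cube([620, 320, 40]);
translate([40, 0, 1400]) cube([620, 320, 40]);
translate([660, 0, 0]) cube([40, 320, 1440]);


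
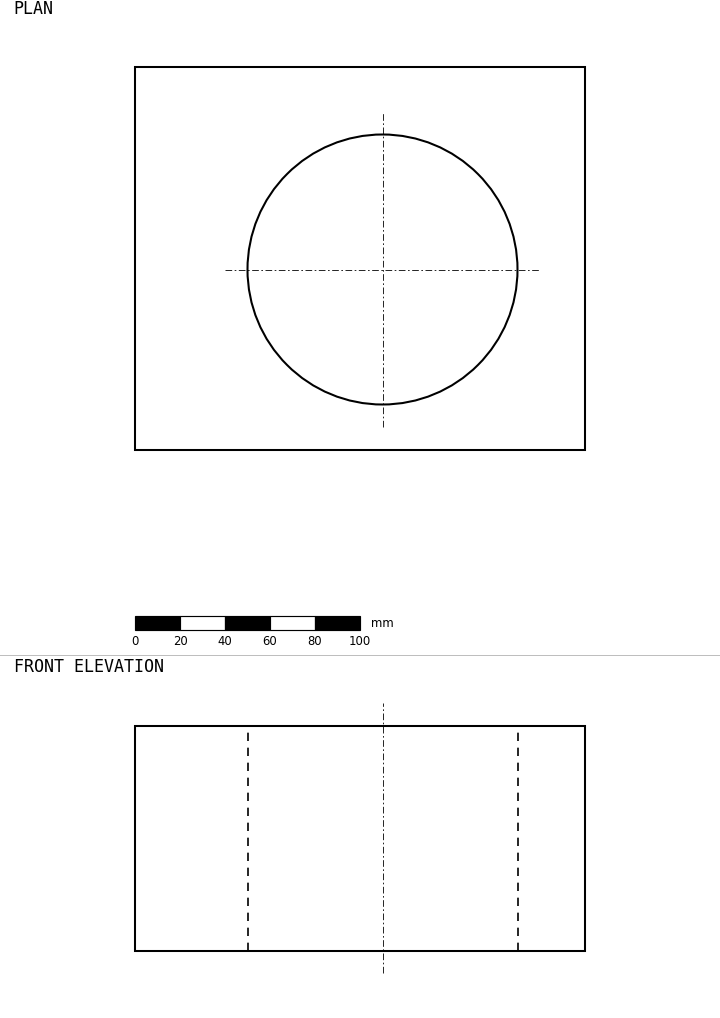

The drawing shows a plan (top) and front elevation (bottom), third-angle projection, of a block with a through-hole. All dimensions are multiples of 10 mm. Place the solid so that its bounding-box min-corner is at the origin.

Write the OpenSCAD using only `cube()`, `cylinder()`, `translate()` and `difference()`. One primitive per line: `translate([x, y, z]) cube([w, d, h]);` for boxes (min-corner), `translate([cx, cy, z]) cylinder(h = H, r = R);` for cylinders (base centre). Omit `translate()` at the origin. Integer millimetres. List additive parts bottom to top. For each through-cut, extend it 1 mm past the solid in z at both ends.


difference() {
  cube([200, 170, 100]);
  translate([110, 80, -1]) cylinder(h = 102, r = 60);
}
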